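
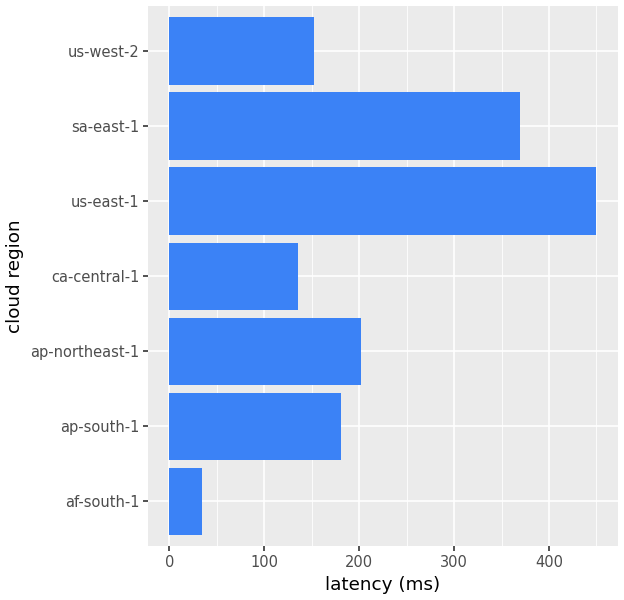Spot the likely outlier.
us-east-1 ≈ 450; the rest sit between ≈ 50 and ≈ 350.

us-east-1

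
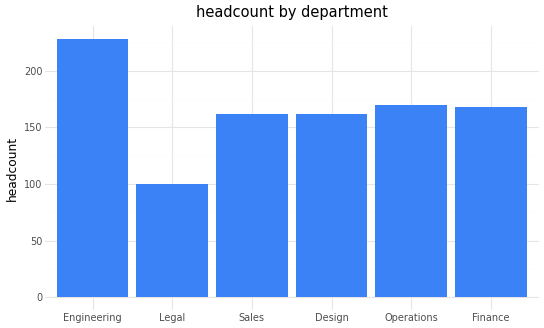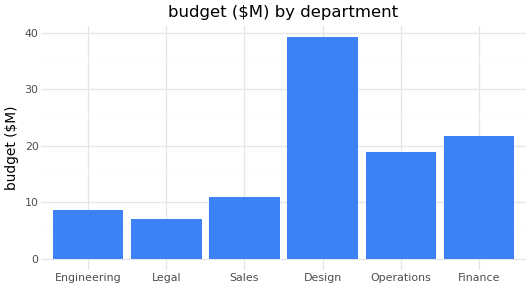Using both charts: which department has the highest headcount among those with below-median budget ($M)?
Chart 2 median budget ($M) ≈ 15; below-median departments: Engineering, Legal, Sales. Among those, Engineering has the highest headcount (≈ 225).

Engineering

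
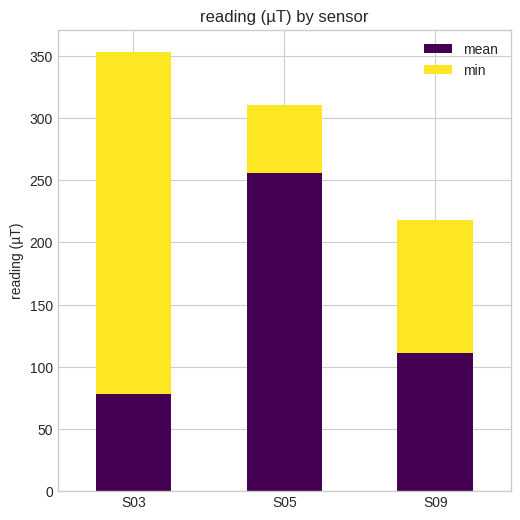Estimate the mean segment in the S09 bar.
≈ 100

mean top ≈ 100, bottom ≈ 0; segment ≈ 100.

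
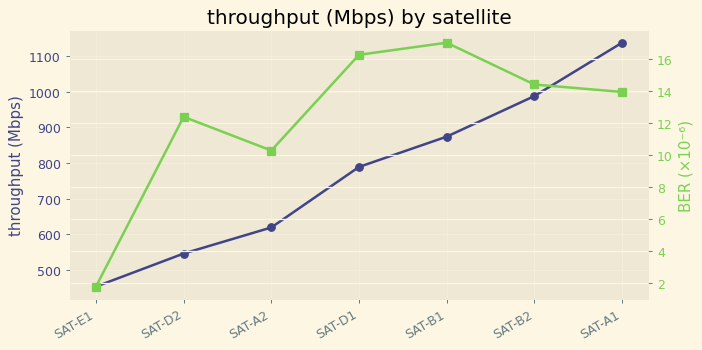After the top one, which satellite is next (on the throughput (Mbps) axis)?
SAT-B2

Top 3 (on the throughput (Mbps) axis): SAT-A1 ≈ 1100, SAT-B2 ≈ 1000, SAT-B1 ≈ 900.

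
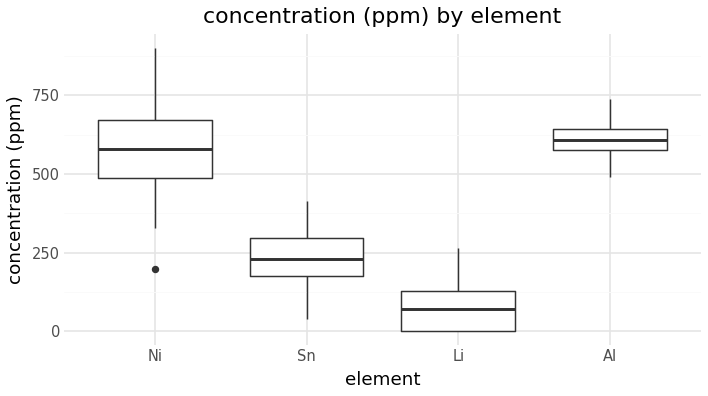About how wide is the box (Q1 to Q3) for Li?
≈ 150

Q3 ≈ 150, Q1 ≈ 0; IQR ≈ 150.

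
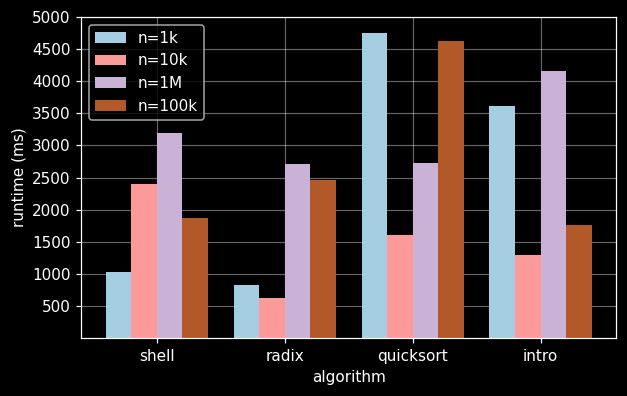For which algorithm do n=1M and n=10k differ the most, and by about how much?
intro, ≈ 2500 ms

intro: n=1M ≈ 4000, n=10k ≈ 1500 → gap ≈ 2500. Next-largest (radix) is only ≈ 2000.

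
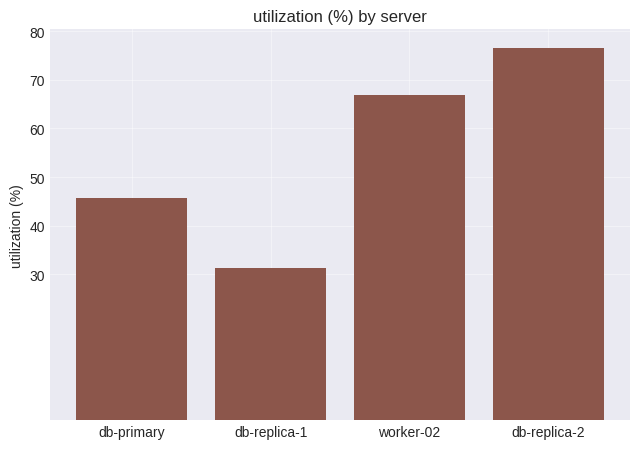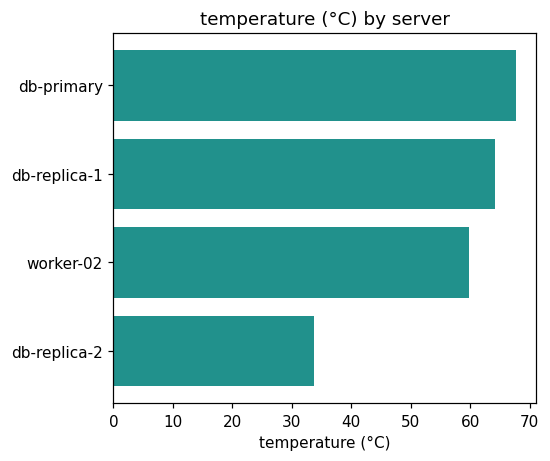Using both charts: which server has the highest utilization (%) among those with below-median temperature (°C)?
db-replica-2

Chart 2 median temperature (°C) ≈ 60; below-median servers: worker-02, db-replica-2. Among those, db-replica-2 has the highest utilization (%) (≈ 80).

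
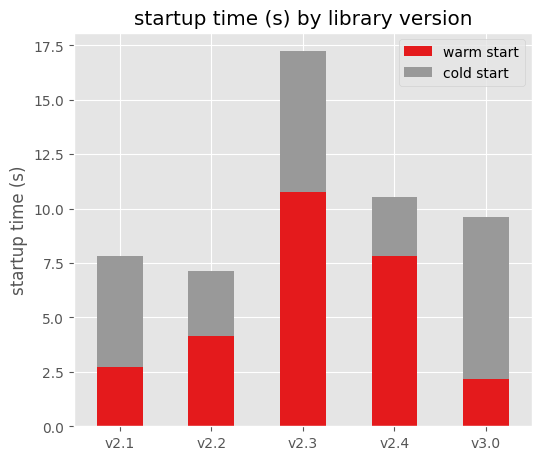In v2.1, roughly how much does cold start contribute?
≈ 6

cold start top ≈ 8, bottom ≈ 2; segment ≈ 6.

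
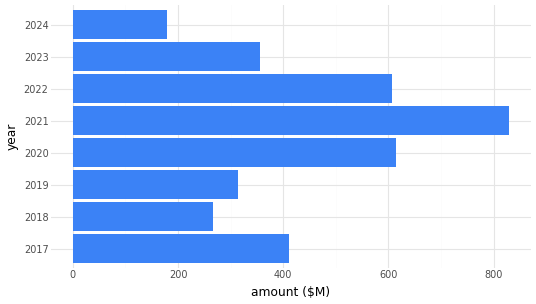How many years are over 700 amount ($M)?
Above 700: 2021.

1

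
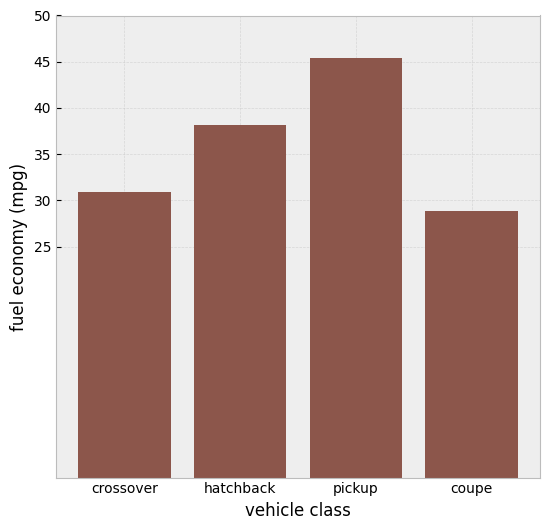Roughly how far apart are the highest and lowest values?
≈ 15

Max pickup ≈ 45, min coupe ≈ 30; range ≈ 15.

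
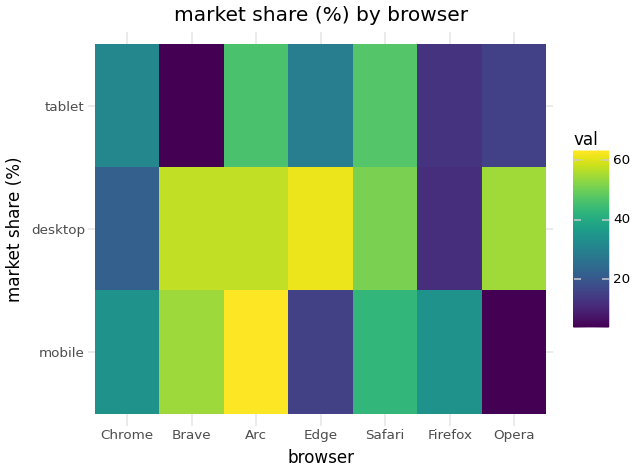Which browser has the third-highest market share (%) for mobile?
Safari

Top 4 for mobile: Arc ≈ 65, Brave ≈ 55, Safari ≈ 45, Firefox ≈ 35.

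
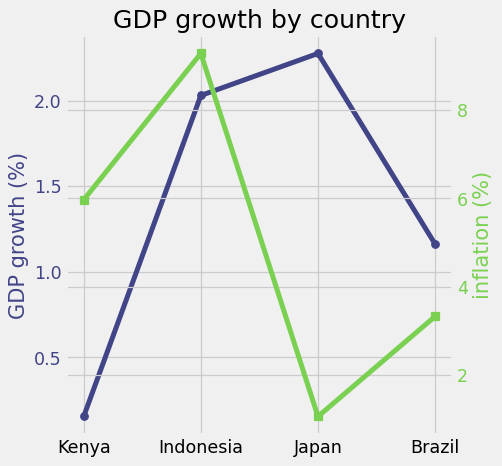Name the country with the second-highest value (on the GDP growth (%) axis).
Indonesia

Top 3 (on the GDP growth (%) axis): Japan ≈ 2.2, Indonesia ≈ 2.0, Brazil ≈ 1.2.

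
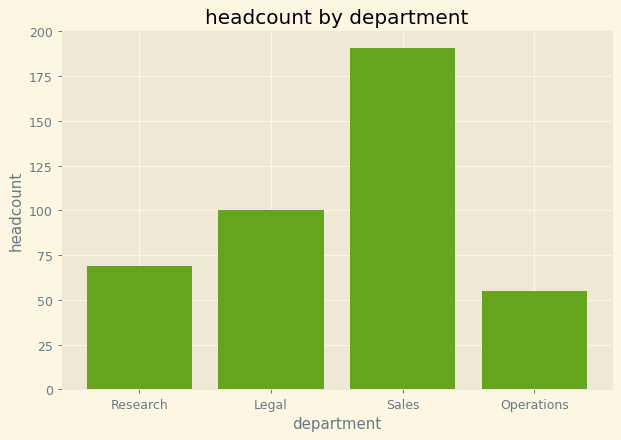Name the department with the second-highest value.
Top 3: Sales ≈ 200, Legal ≈ 100, Research ≈ 60.

Legal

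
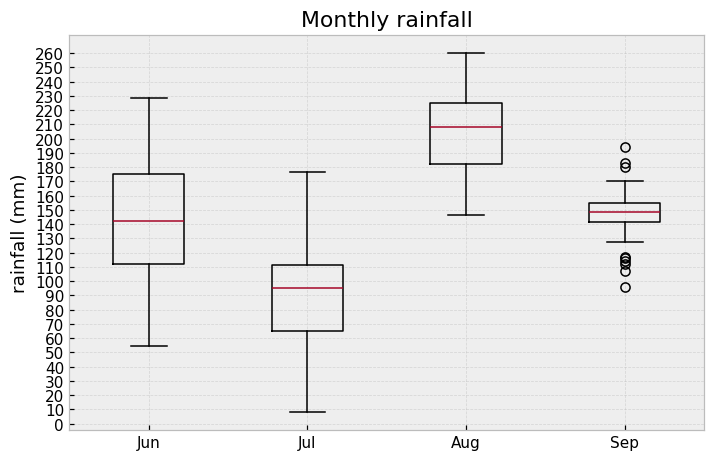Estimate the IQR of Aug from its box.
≈ 40

Q3 ≈ 220, Q1 ≈ 180; IQR ≈ 40.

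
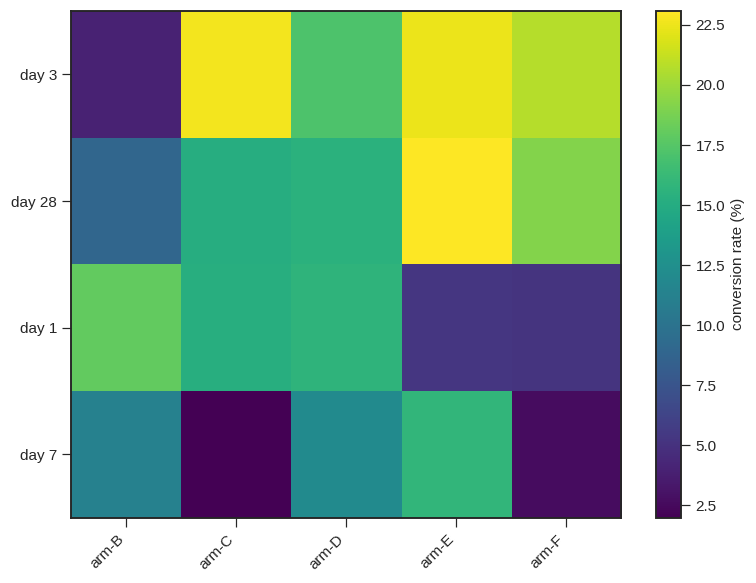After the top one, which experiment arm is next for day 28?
arm-F

Top 3 for day 28: arm-E ≈ 24, arm-F ≈ 20, arm-D ≈ 16.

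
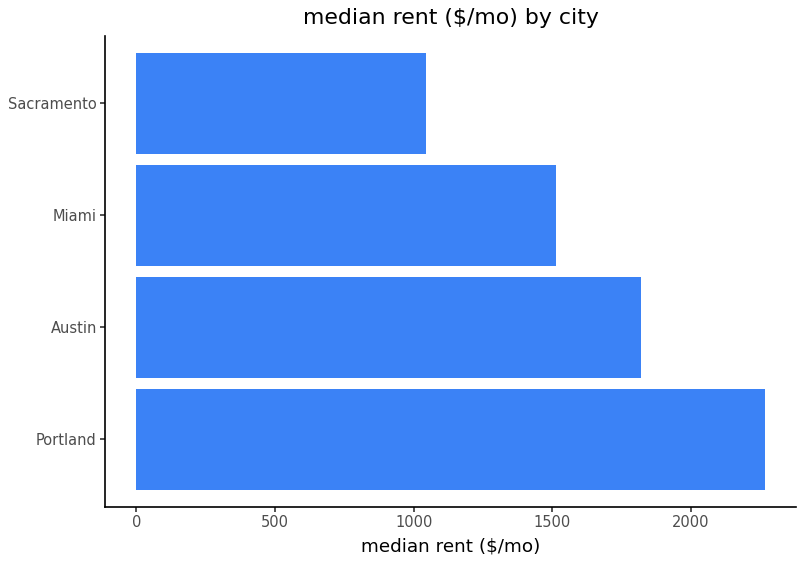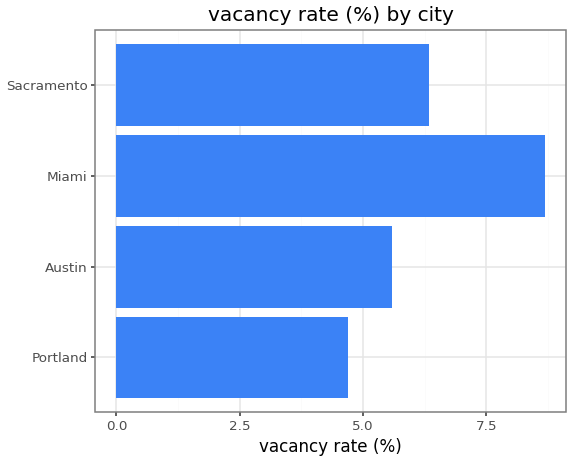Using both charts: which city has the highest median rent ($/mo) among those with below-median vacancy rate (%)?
Chart 2 median vacancy rate (%) ≈ 6; below-median cities: Portland, Austin. Among those, Portland has the highest median rent ($/mo) (≈ 2500).

Portland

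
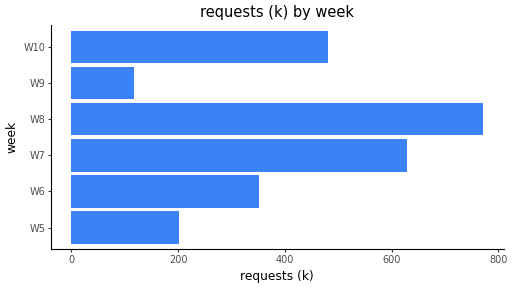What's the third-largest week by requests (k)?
W10

Top 4: W8 ≈ 800, W7 ≈ 600, W10 ≈ 500, W6 ≈ 400.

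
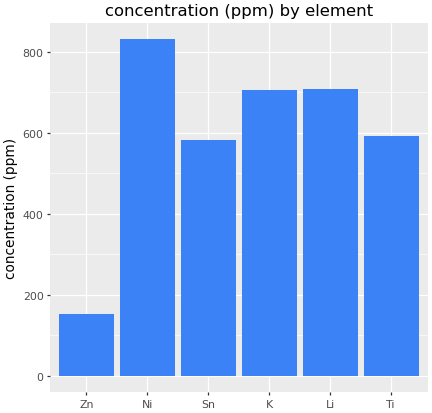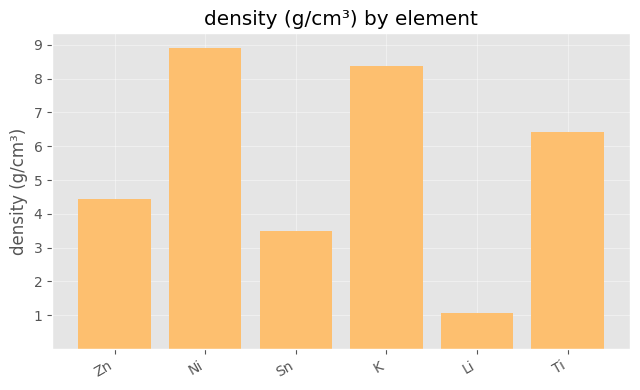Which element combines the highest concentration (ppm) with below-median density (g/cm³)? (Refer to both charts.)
Chart 2 median density (g/cm³) ≈ 5; below-median elements: Zn, Sn, Li. Among those, Li has the highest concentration (ppm) (≈ 700).

Li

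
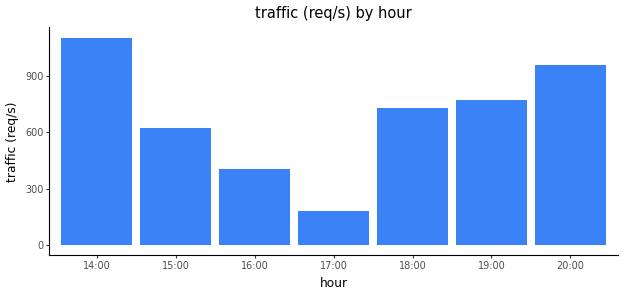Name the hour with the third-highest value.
19:00

Top 4: 14:00 ≈ 1100, 20:00 ≈ 1000, 19:00 ≈ 800, 18:00 ≈ 700.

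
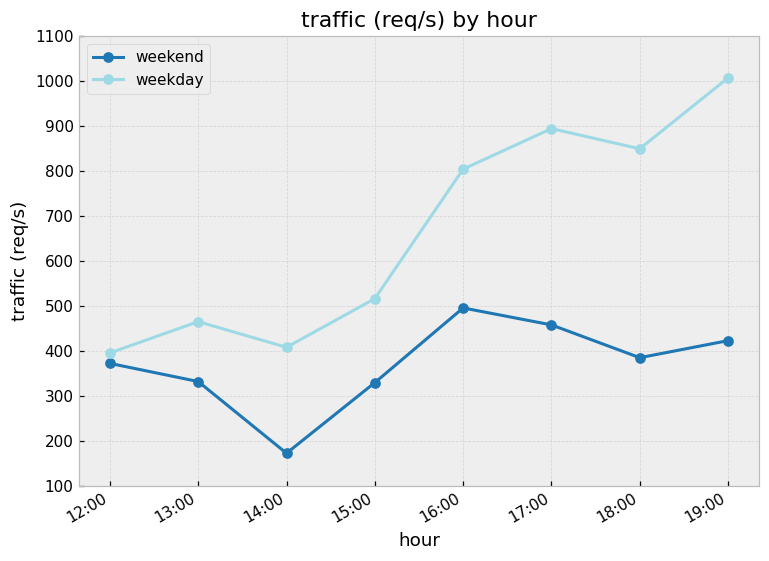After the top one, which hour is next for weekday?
17:00

Top 3 for weekday: 19:00 ≈ 1000, 17:00 ≈ 900, 18:00 ≈ 800.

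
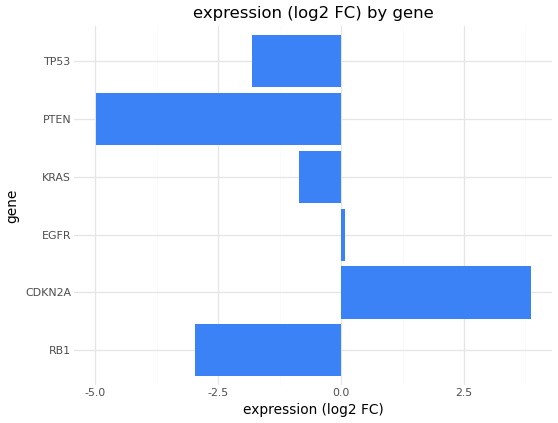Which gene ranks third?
Top 4: CDKN2A ≈ 4, EGFR ≈ 0, KRAS ≈ -1, TP53 ≈ -2.

KRAS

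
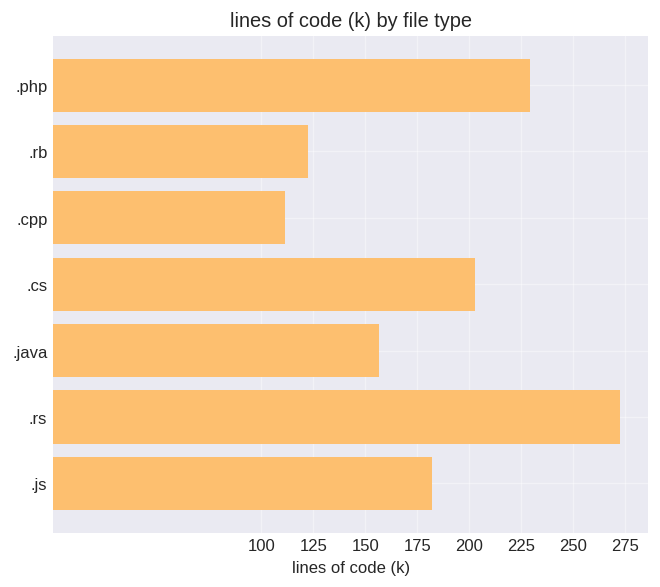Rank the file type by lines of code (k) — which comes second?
Top 3: .rs ≈ 275, .php ≈ 225, .cs ≈ 200.

.php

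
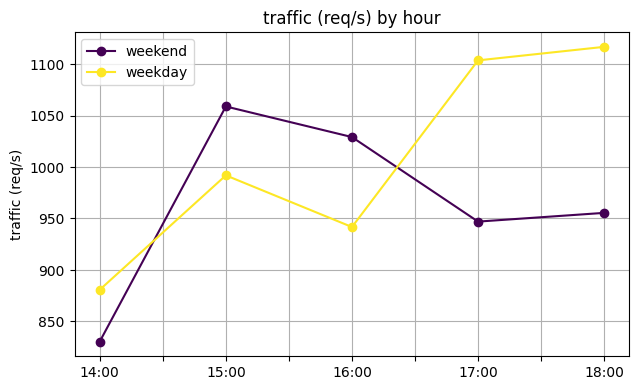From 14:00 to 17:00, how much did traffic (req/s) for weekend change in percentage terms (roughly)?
≈ +15.2%

14:00 ≈ 825, 17:00 ≈ 950; (950 − 825) / 825 ≈ +15.2%.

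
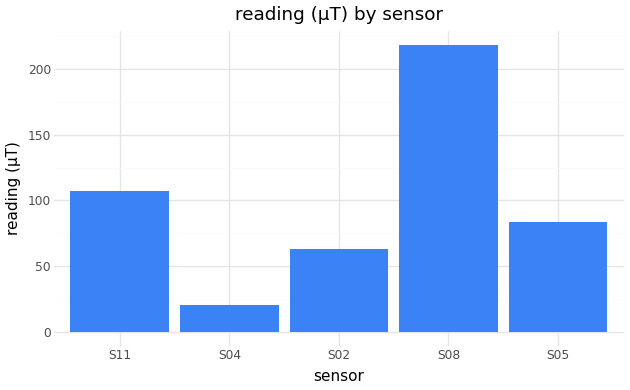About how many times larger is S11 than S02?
S11 ≈ 100, S02 ≈ 60; 100/60 ≈ 1.67.

≈ 1.67×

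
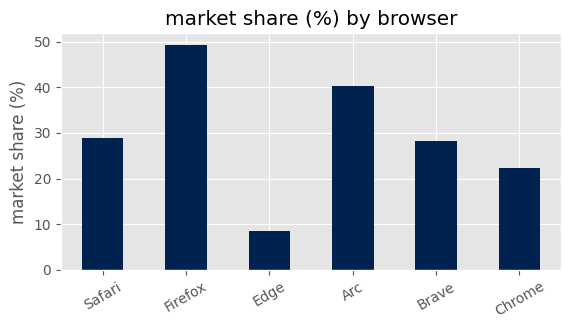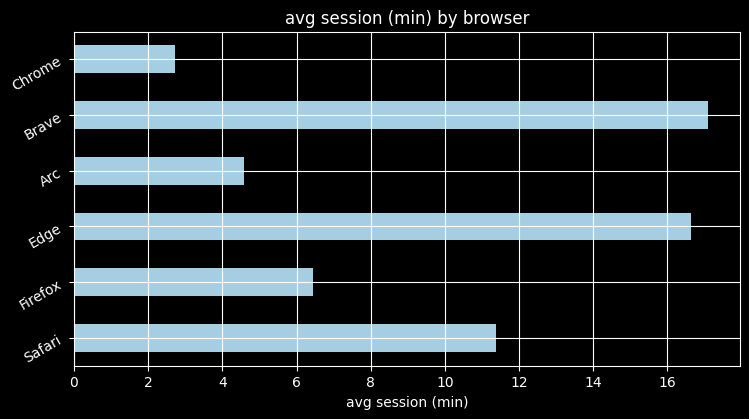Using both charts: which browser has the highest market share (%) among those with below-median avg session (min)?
Chart 2 median avg session (min) ≈ 8; below-median browsers: Firefox, Arc, Chrome. Among those, Firefox has the highest market share (%) (≈ 50).

Firefox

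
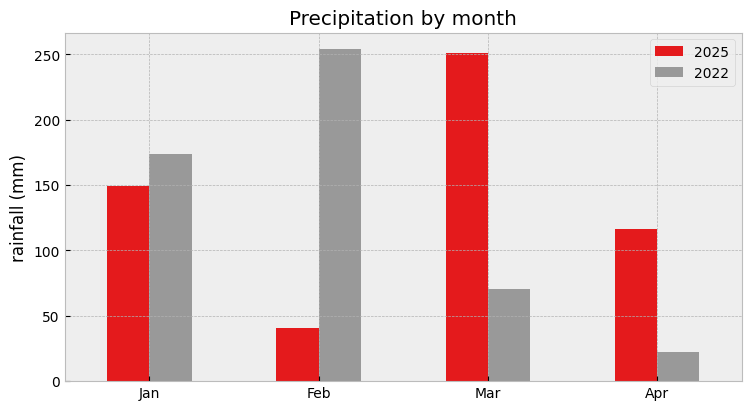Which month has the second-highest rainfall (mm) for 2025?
Jan

Top 3 for 2025: Mar ≈ 250, Jan ≈ 150, Apr ≈ 125.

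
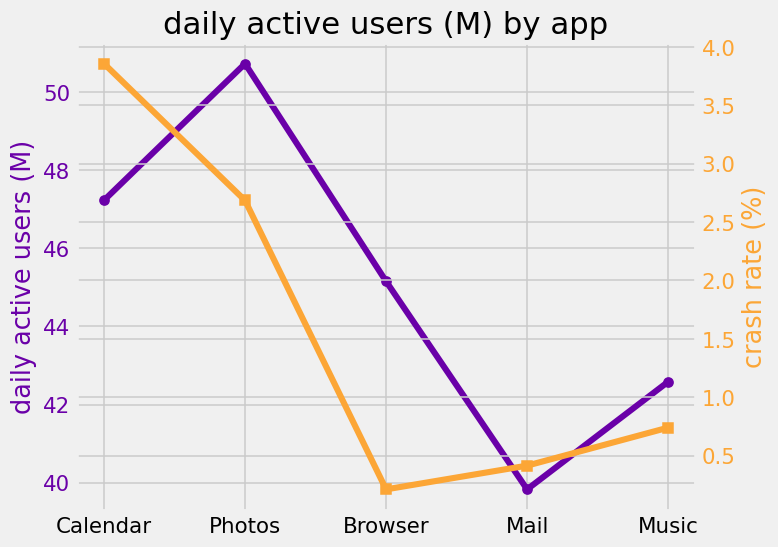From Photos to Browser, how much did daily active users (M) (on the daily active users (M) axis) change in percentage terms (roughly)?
Photos ≈ 51, Browser ≈ 45; (45 − 51) / 51 ≈ -11.8%.

≈ -11.8%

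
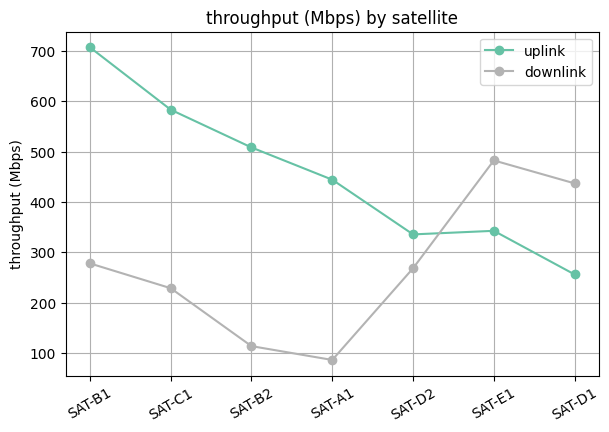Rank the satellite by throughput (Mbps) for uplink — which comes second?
Top 3 for uplink: SAT-B1 ≈ 700, SAT-C1 ≈ 600, SAT-B2 ≈ 500.

SAT-C1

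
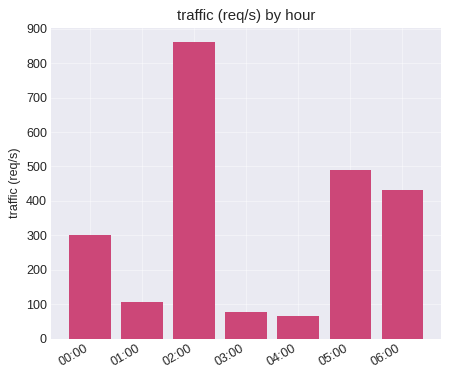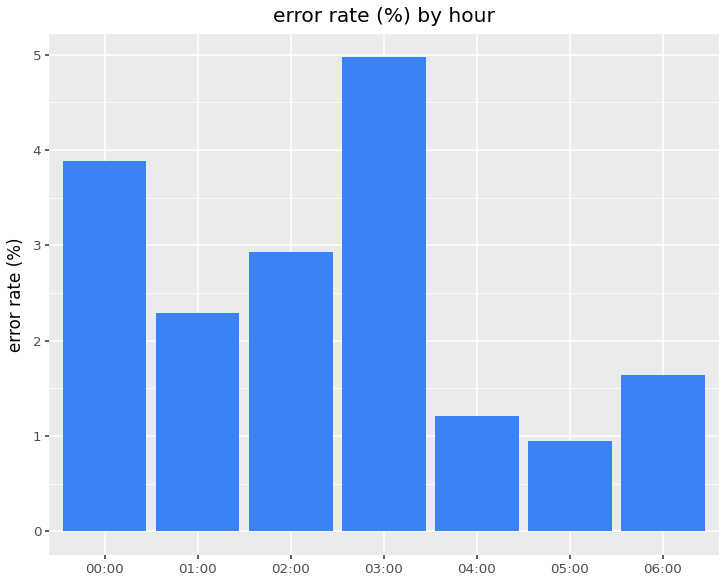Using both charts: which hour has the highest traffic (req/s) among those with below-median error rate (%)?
Chart 2 median error rate (%) ≈ 2.5; below-median hours: 04:00, 05:00, 06:00. Among those, 05:00 has the highest traffic (req/s) (≈ 500).

05:00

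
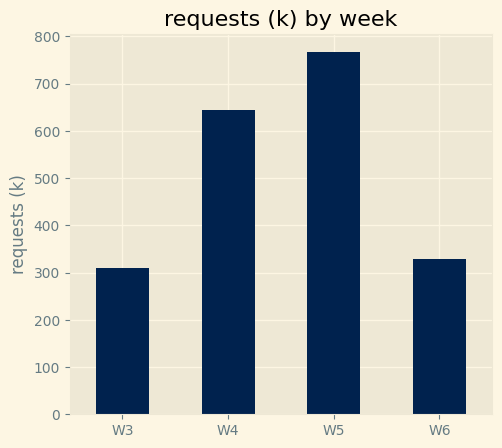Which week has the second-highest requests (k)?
Top 3: W5 ≈ 800, W4 ≈ 600, W6 ≈ 300.

W4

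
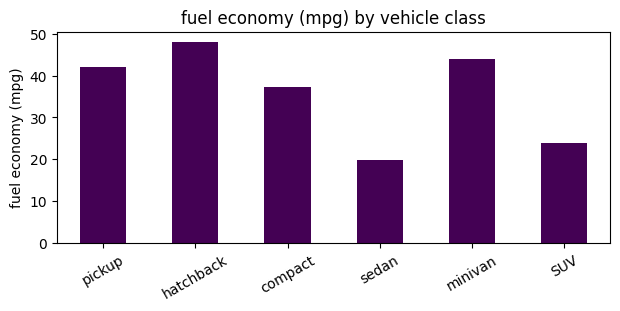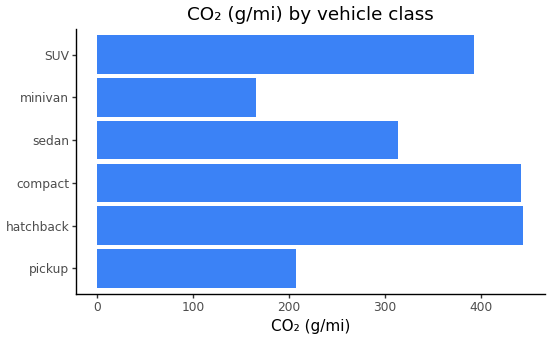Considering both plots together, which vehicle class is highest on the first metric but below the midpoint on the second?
minivan

Chart 2 median CO₂ (g/mi) ≈ 350; below-median vehicle classes: pickup, sedan, minivan. Among those, minivan has the highest fuel economy (mpg) (≈ 45).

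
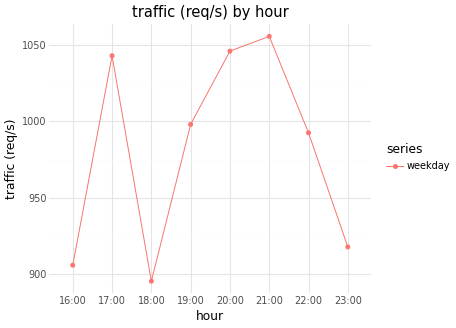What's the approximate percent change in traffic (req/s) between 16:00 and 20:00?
16:00 ≈ 900, 20:00 ≈ 1040; (1040 − 900) / 900 ≈ +15.6%.

≈ +15.6%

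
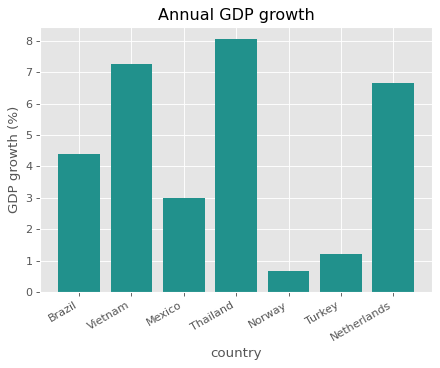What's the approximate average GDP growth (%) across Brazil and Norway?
(4 + 1) / 2 ≈ 2.

≈ 2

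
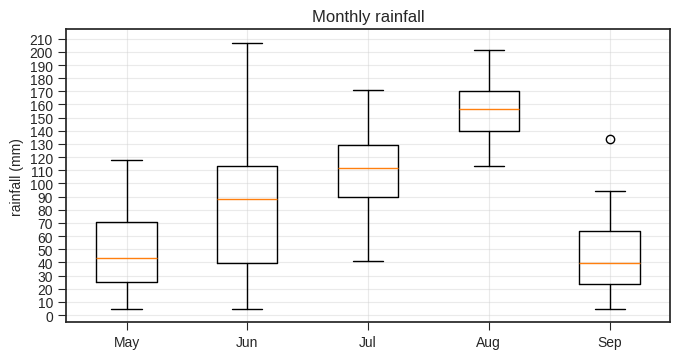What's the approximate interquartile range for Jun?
≈ 70

Q3 ≈ 110, Q1 ≈ 40; IQR ≈ 70.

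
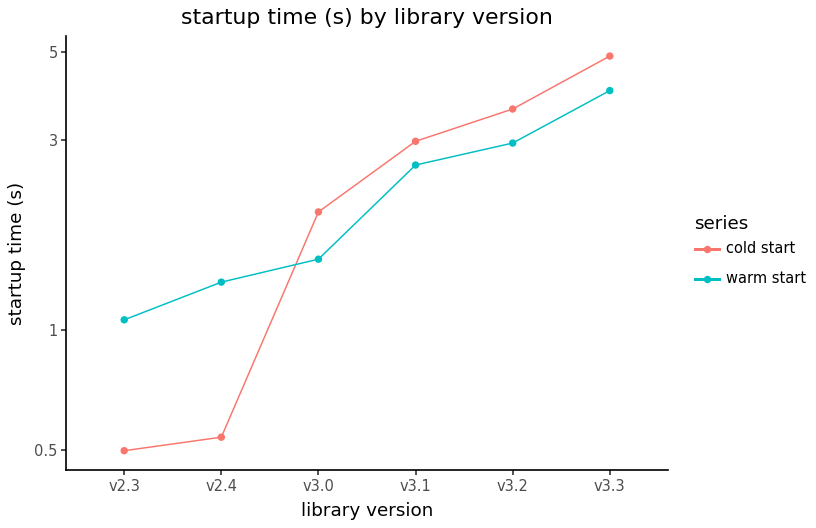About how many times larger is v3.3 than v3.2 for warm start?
≈ 1.33×

v3.3 ≈ 4.0, v3.2 ≈ 3.0; 4.0/3.0 ≈ 1.33.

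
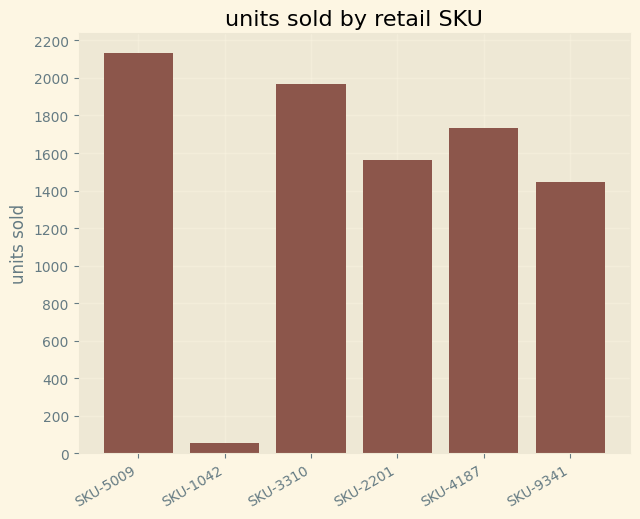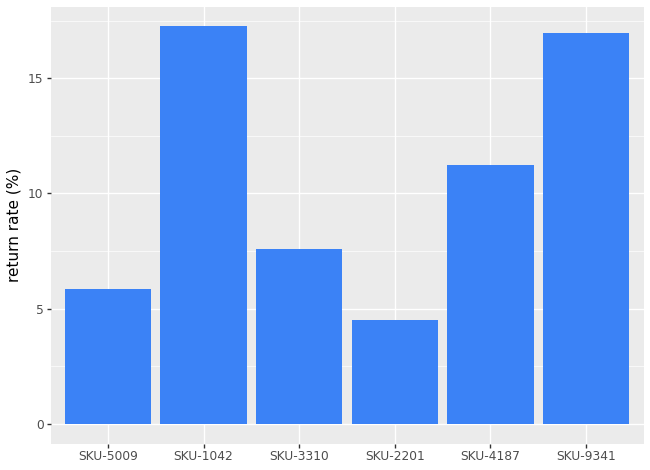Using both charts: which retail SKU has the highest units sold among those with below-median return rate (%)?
Chart 2 median return rate (%) ≈ 10; below-median retail SKUs: SKU-5009, SKU-3310, SKU-2201. Among those, SKU-5009 has the highest units sold (≈ 2200).

SKU-5009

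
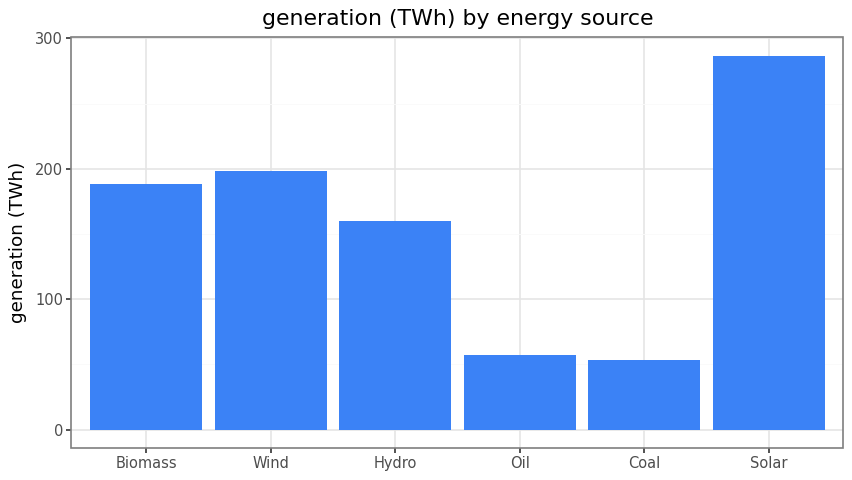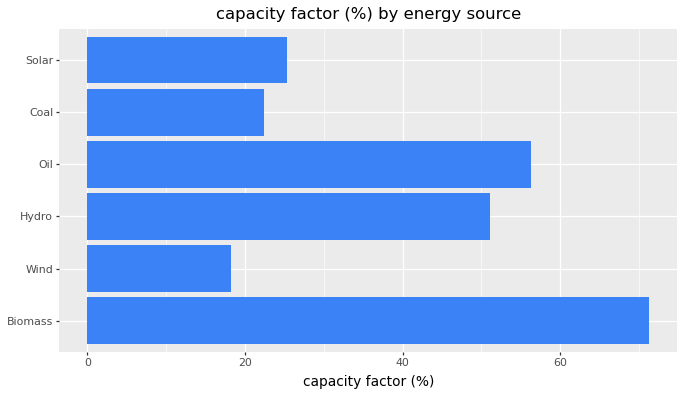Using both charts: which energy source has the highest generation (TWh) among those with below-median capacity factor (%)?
Chart 2 median capacity factor (%) ≈ 40; below-median energy sources: Wind, Coal, Solar. Among those, Solar has the highest generation (TWh) (≈ 300).

Solar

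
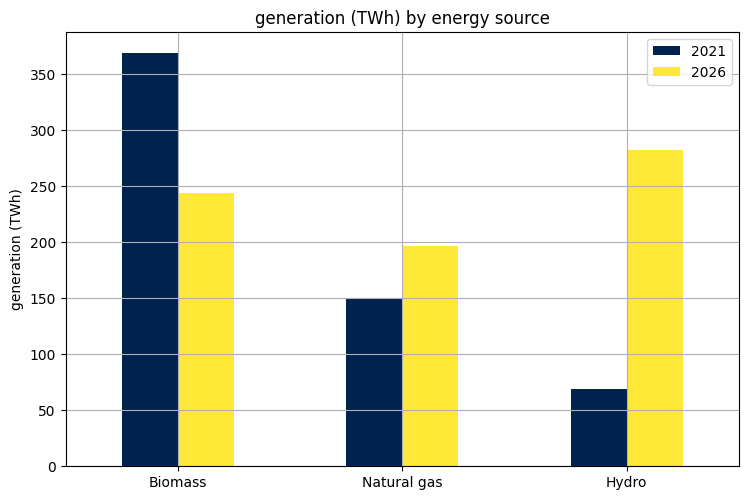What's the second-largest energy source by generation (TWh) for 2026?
Top 3 for 2026: Hydro ≈ 300, Biomass ≈ 250, Natural gas ≈ 200.

Biomass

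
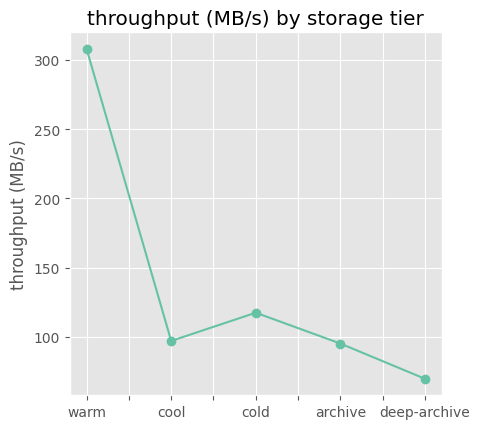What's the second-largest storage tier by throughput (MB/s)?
cold

Top 3: warm ≈ 300, cold ≈ 120, cool ≈ 100.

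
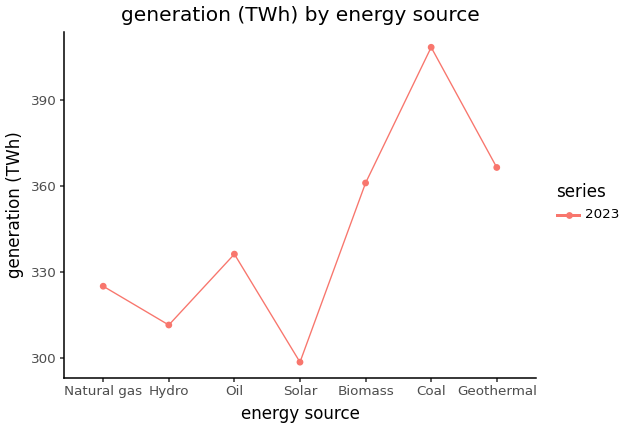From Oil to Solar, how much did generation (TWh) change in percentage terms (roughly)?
Oil ≈ 340, Solar ≈ 300; (300 − 340) / 340 ≈ -11.8%.

≈ -11.8%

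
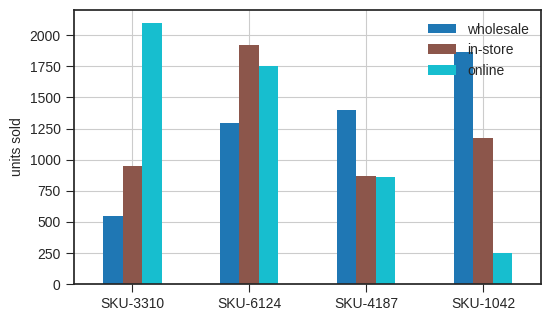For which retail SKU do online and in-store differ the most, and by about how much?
SKU-3310, ≈ 1200

SKU-3310: online ≈ 2200, in-store ≈ 1000 → gap ≈ 1200. Next-largest (SKU-1042) is only ≈ 1000.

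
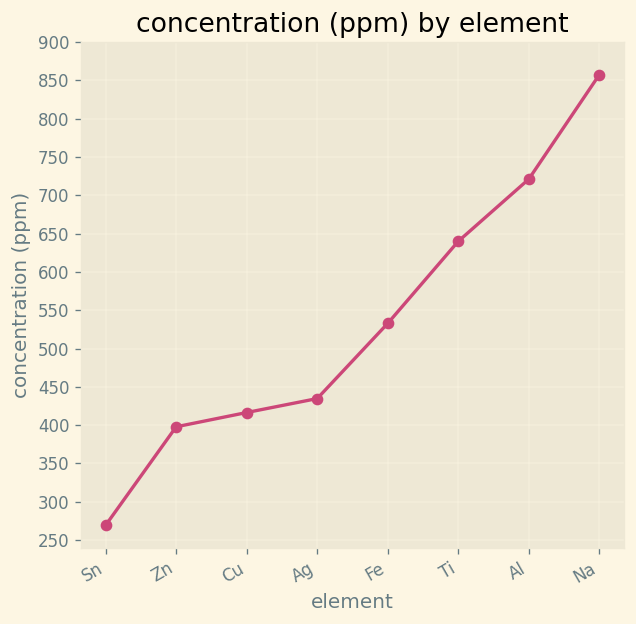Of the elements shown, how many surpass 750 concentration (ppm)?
Above 750: Na.

1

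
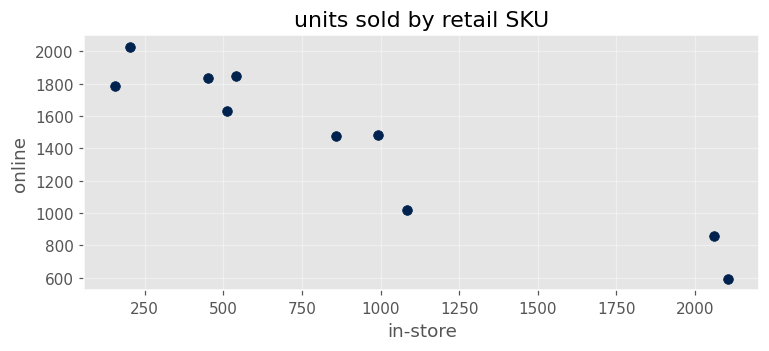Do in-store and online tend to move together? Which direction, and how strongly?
negative, strong

Points are negatively correlated; strong (|r| ≈ 0.9).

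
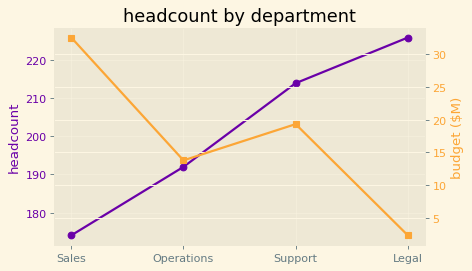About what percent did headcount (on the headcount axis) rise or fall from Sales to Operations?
Sales ≈ 175, Operations ≈ 190; (190 − 175) / 175 ≈ +8.6%.

≈ +8.6%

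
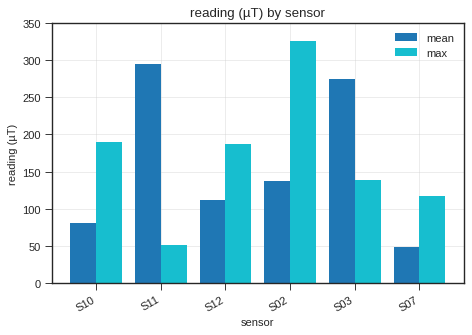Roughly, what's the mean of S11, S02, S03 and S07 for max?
≈ 150

(50 + 300 + 150 + 100) / 4 ≈ 150.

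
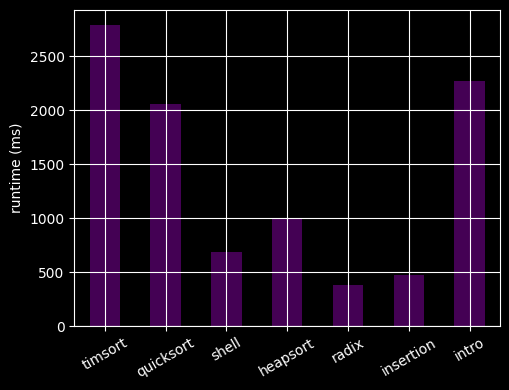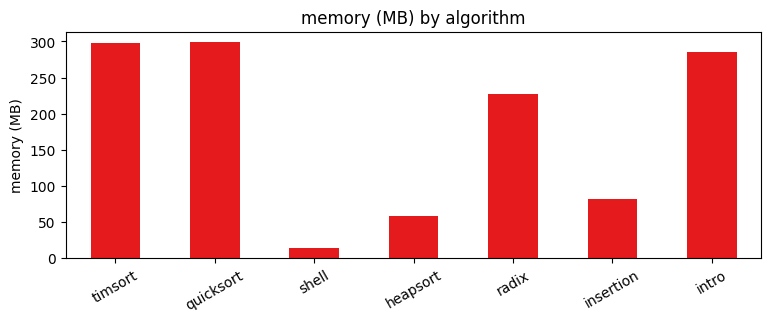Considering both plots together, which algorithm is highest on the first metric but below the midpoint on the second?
Chart 2 median memory (MB) ≈ 250; below-median algorithms: shell, heapsort, insertion. Among those, heapsort has the highest runtime (ms) (≈ 1000).

heapsort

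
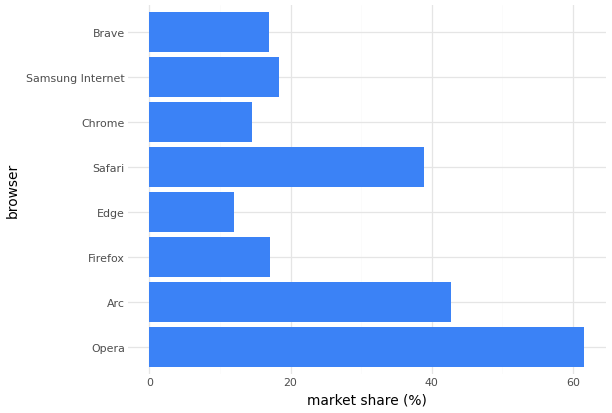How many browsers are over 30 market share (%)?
3

Above 30: Opera, Arc, Safari.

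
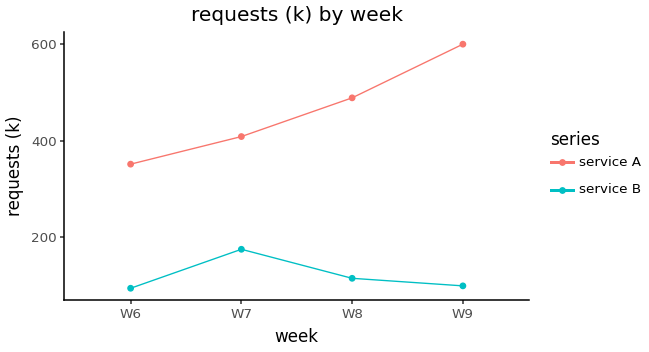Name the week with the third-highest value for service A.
W7

Top 4 for service A: W9 ≈ 600, W8 ≈ 500, W7 ≈ 400, W6 ≈ 350.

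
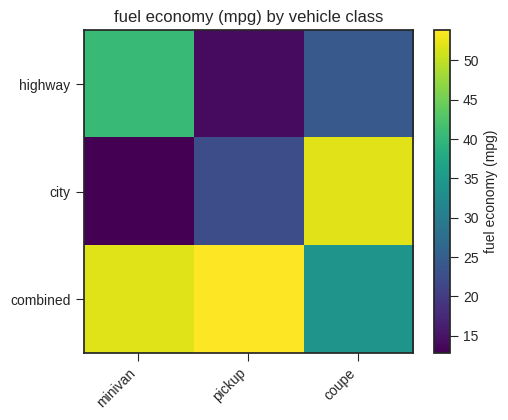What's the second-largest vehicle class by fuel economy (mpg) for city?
Top 3 for city: coupe ≈ 50, pickup ≈ 25, minivan ≈ 15.

pickup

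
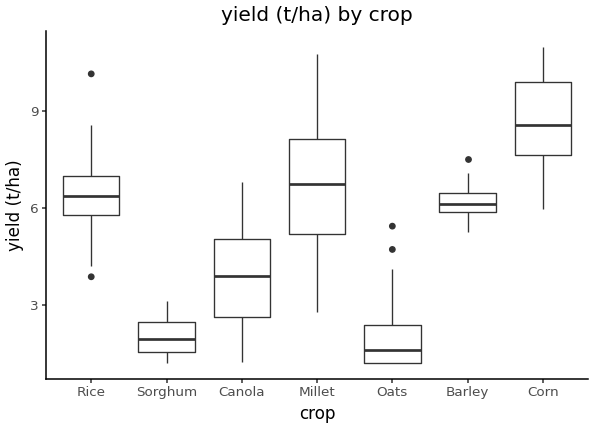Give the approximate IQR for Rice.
≈ 1

Q3 ≈ 7, Q1 ≈ 6; IQR ≈ 1.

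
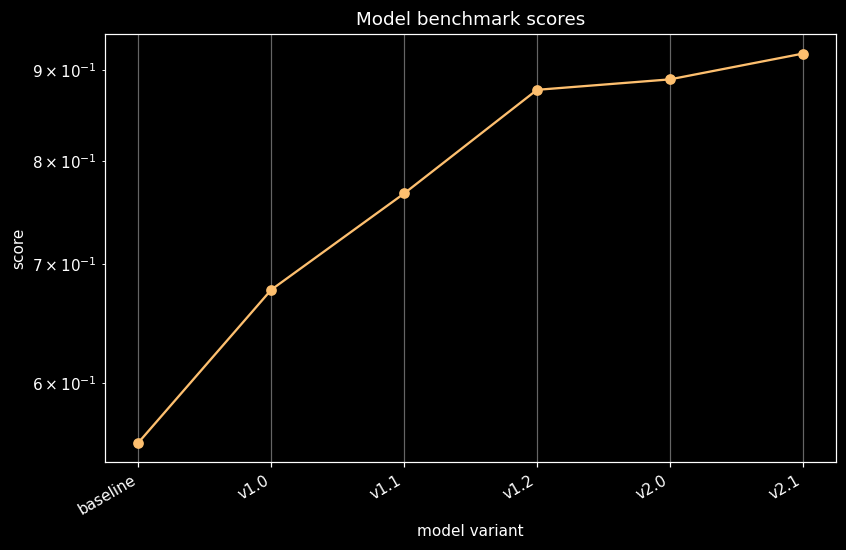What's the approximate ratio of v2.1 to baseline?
v2.1 ≈ 0.90, baseline ≈ 0.55; 0.90/0.55 ≈ 1.64.

≈ 1.64×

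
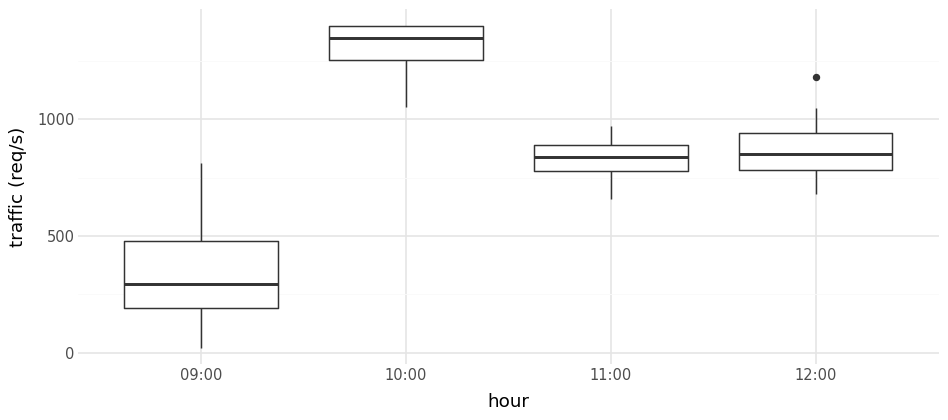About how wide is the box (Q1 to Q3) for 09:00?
≈ 300

Q3 ≈ 500, Q1 ≈ 200; IQR ≈ 300.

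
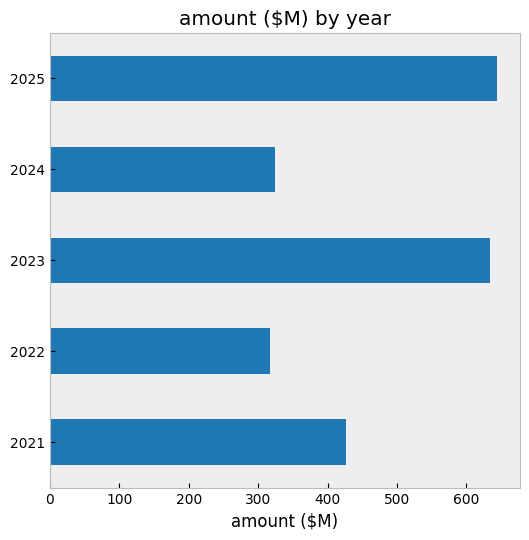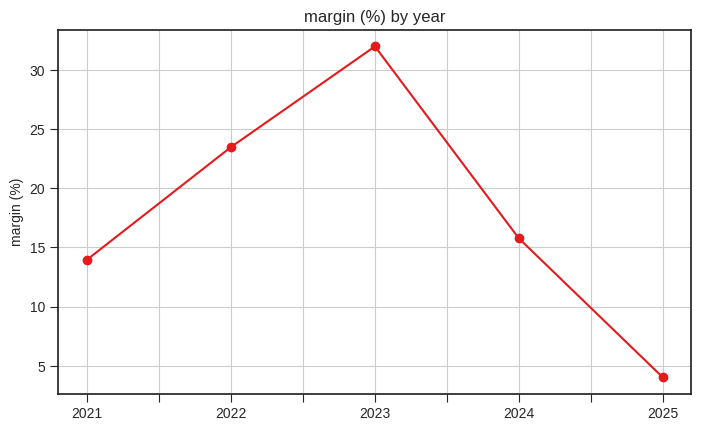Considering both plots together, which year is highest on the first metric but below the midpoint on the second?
2025

Chart 2 median margin (%) ≈ 15; below-median years: 2021, 2025. Among those, 2025 has the highest amount ($M) (≈ 600).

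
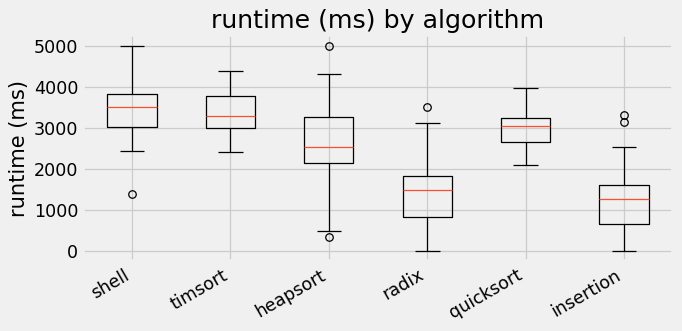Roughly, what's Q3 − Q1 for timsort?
Q3 ≈ 3800, Q1 ≈ 3000; IQR ≈ 800.

≈ 800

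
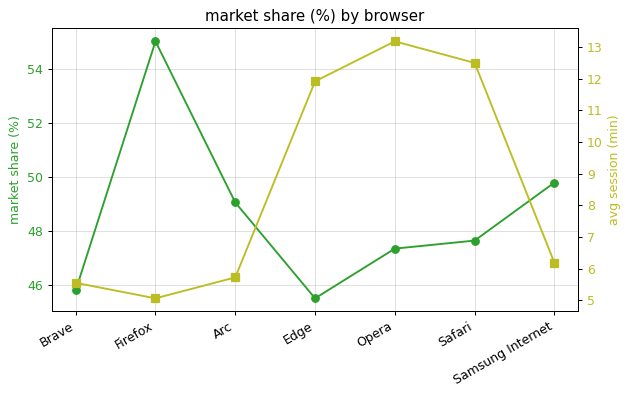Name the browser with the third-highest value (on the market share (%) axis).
Top 4 (on the market share (%) axis): Firefox ≈ 55, Samsung Internet ≈ 50, Arc ≈ 49, Safari ≈ 48.

Arc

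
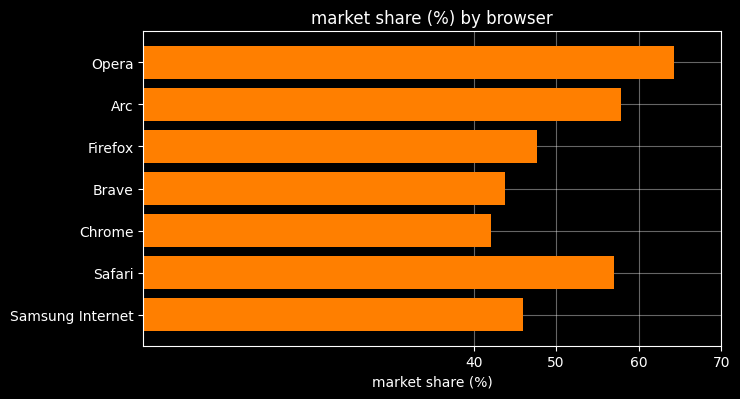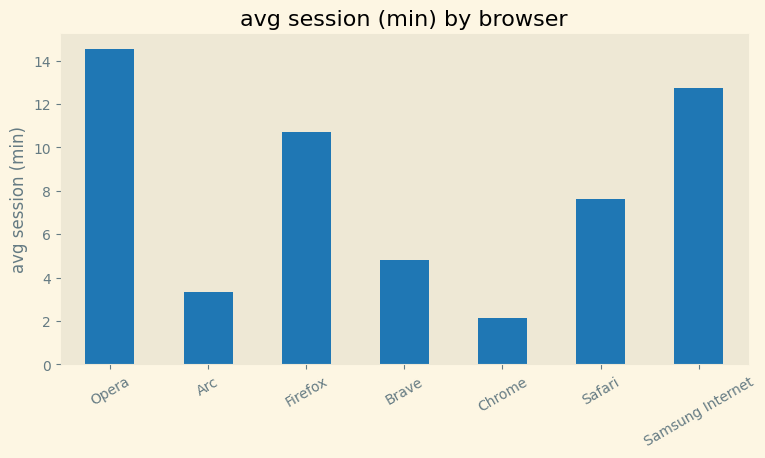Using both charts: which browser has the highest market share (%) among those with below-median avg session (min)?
Arc

Chart 2 median avg session (min) ≈ 8; below-median browsers: Arc, Brave, Chrome. Among those, Arc has the highest market share (%) (≈ 60).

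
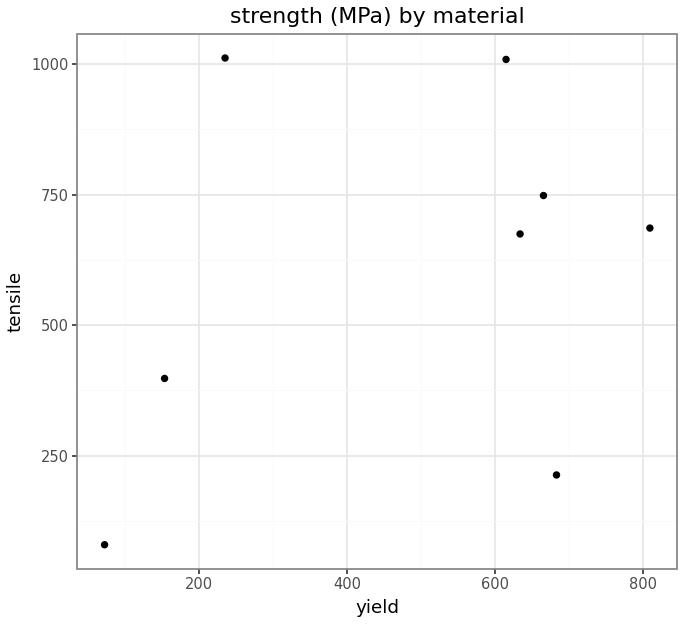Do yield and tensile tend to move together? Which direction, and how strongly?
positive, weak

Points are positively correlated; weak (|r| ≈ 0.3).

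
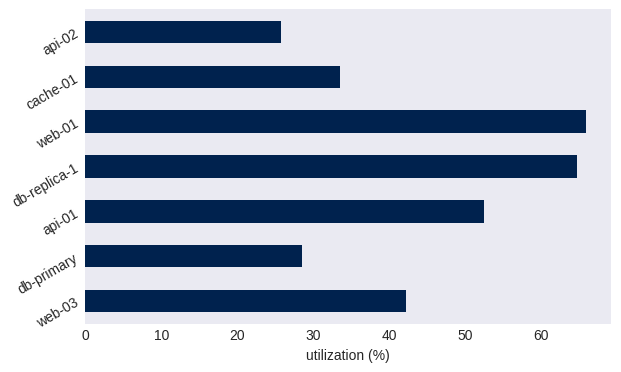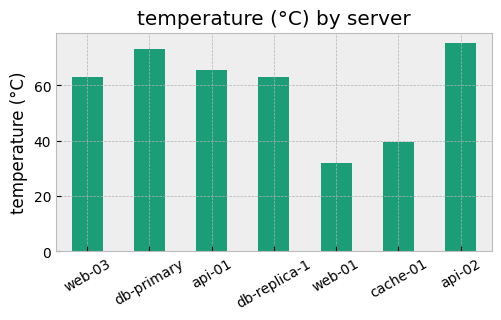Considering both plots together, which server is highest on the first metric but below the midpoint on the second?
web-01

Chart 2 median temperature (°C) ≈ 60; below-median servers: db-replica-1, web-01, cache-01. Among those, web-01 has the highest utilization (%) (≈ 70).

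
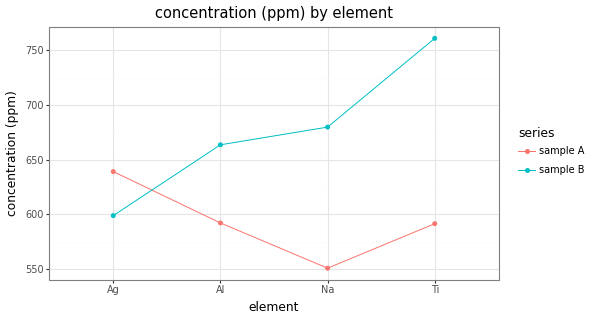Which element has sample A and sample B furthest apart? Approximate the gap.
Ti: sample A ≈ 600, sample B ≈ 760 → gap ≈ 160. Next-largest (Na) is only ≈ 120.

Ti, ≈ 160 ppm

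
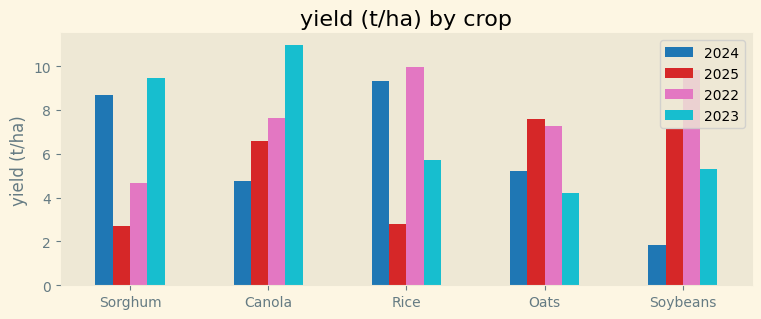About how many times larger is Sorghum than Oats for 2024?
≈ 1.8×

Sorghum ≈ 9, Oats ≈ 5; 9/5 ≈ 1.8.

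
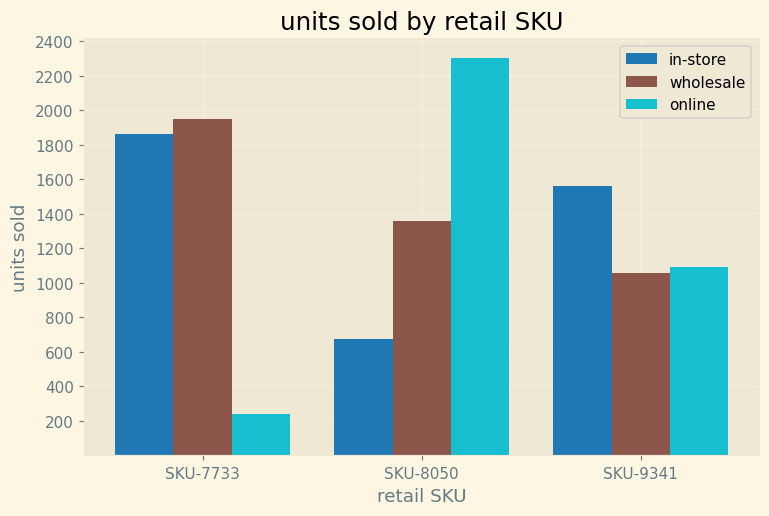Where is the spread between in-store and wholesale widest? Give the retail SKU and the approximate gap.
SKU-8050: in-store ≈ 600, wholesale ≈ 1400 → gap ≈ 800. Next-largest (SKU-9341) is only ≈ 600.

SKU-8050, ≈ 800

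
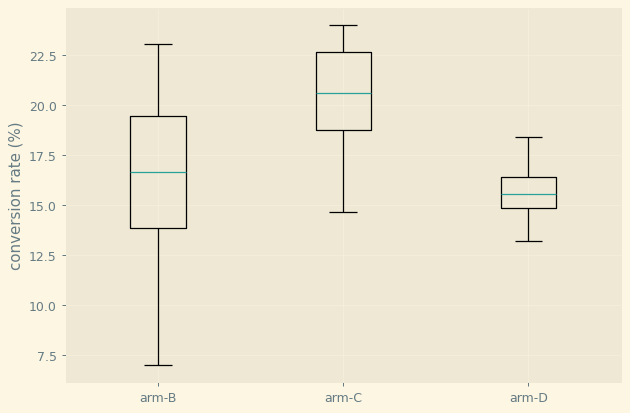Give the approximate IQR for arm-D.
Q3 ≈ 16.5, Q1 ≈ 15.0; IQR ≈ 1.5.

≈ 1.5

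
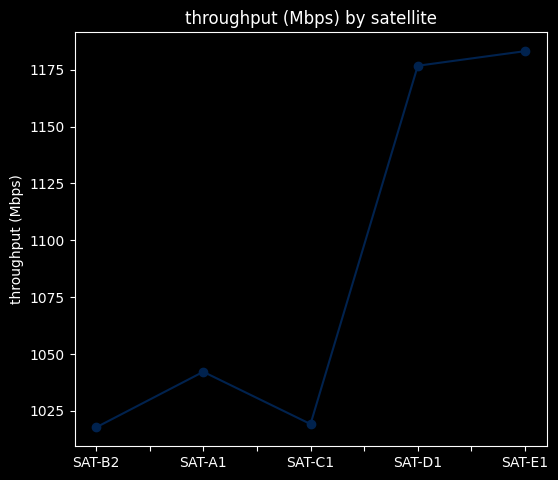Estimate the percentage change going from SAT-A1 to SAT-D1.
SAT-A1 ≈ 1040, SAT-D1 ≈ 1180; (1180 − 1040) / 1040 ≈ +13.5%.

≈ +13.5%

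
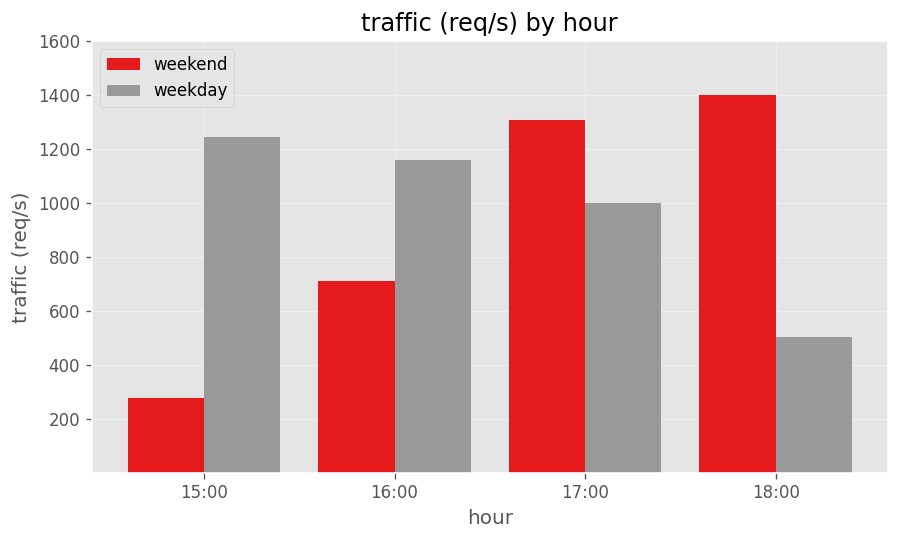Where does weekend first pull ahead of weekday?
16:00: weekend ≈ 800 vs weekday ≈ 1200 (not yet); 17:00: weekend ≈ 1400 vs weekday ≈ 1000 (first crossover).

17:00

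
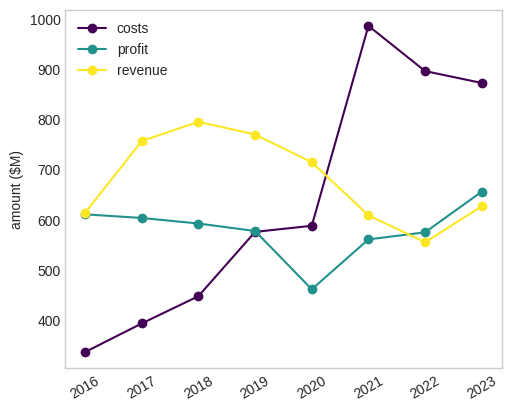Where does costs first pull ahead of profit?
2020

2019: costs ≈ 600 vs profit ≈ 600 (not yet); 2020: costs ≈ 600 vs profit ≈ 500 (first crossover).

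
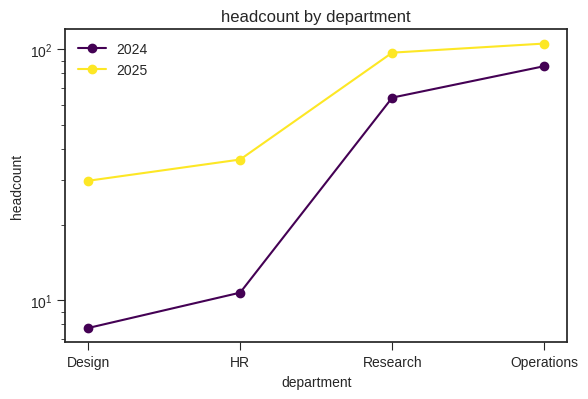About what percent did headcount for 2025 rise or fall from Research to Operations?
Research ≈ 100, Operations ≈ 110; (110 − 100) / 100 ≈ +10%.

≈ +10%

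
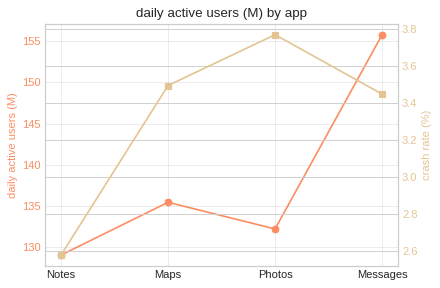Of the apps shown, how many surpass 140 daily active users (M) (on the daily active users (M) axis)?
Above 140: Messages.

1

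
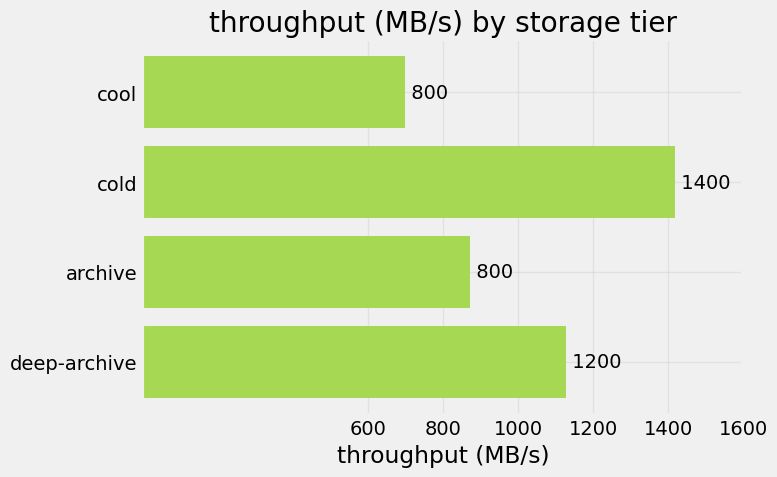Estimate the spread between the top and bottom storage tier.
≈ 600

Max cold ≈ 1400, min cool ≈ 800; range ≈ 600.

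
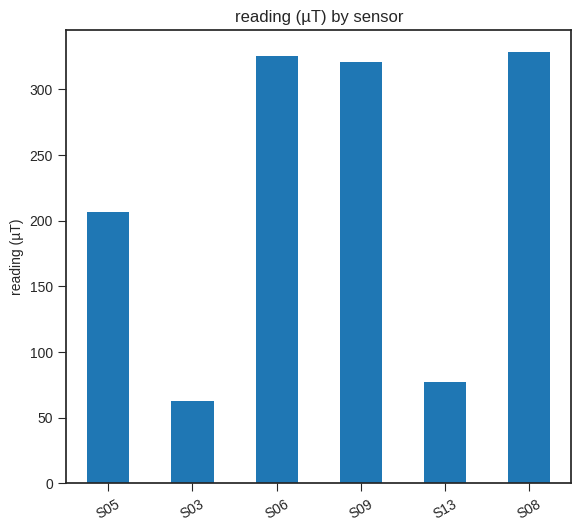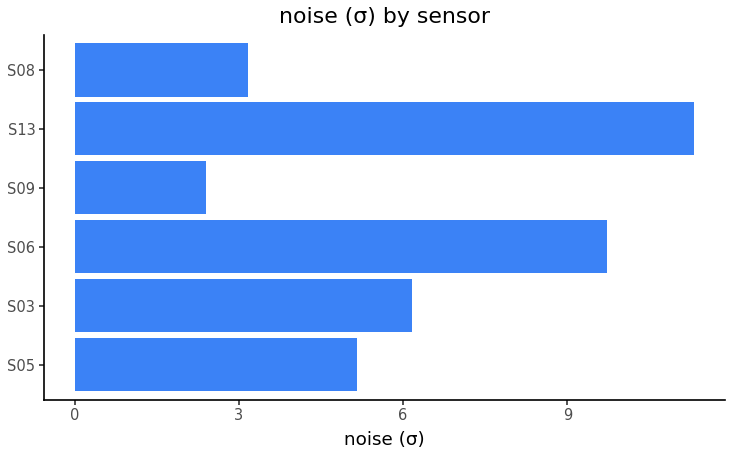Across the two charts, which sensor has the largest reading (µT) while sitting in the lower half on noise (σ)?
S08

Chart 2 median noise (σ) ≈ 6; below-median sensors: S05, S09, S08. Among those, S08 has the highest reading (µT) (≈ 350).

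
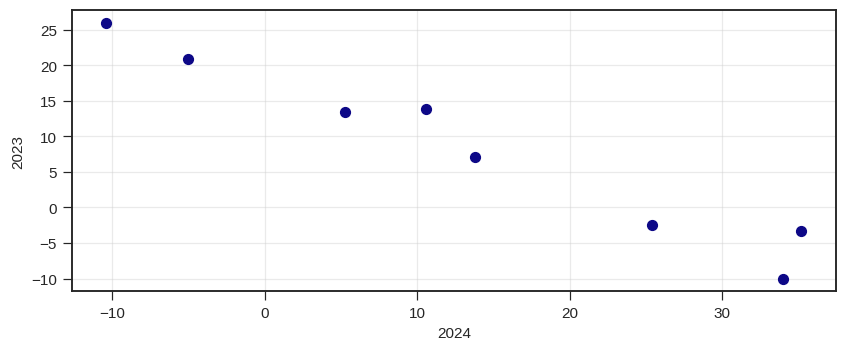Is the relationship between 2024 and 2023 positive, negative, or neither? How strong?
negative, strong

Points are negatively correlated; strong (|r| ≈ 1.0).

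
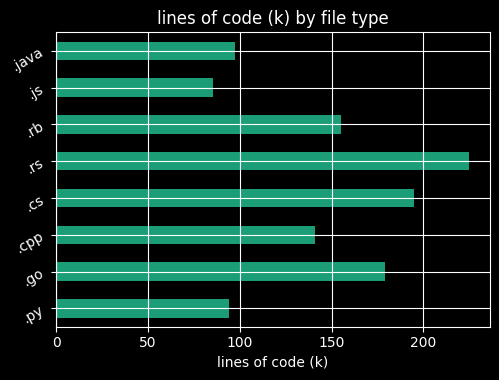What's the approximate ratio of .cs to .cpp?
.cs ≈ 200, .cpp ≈ 140; 200/140 ≈ 1.43.

≈ 1.43×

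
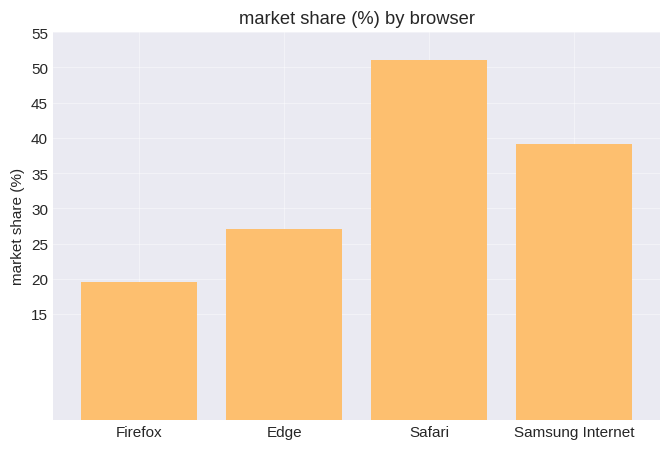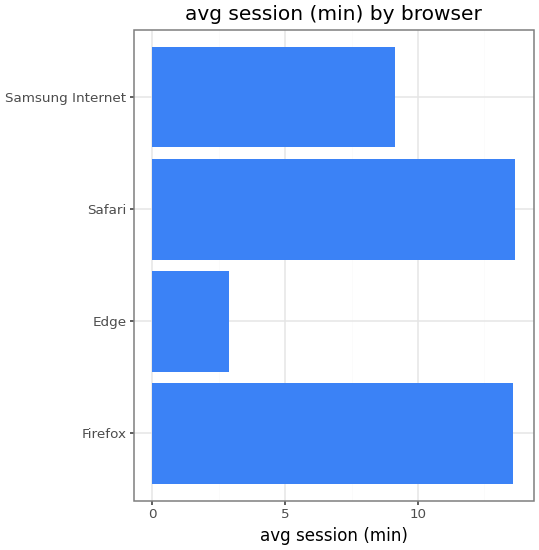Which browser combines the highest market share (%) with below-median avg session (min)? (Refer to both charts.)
Samsung Internet

Chart 2 median avg session (min) ≈ 12; below-median browsers: Edge, Samsung Internet. Among those, Samsung Internet has the highest market share (%) (≈ 40).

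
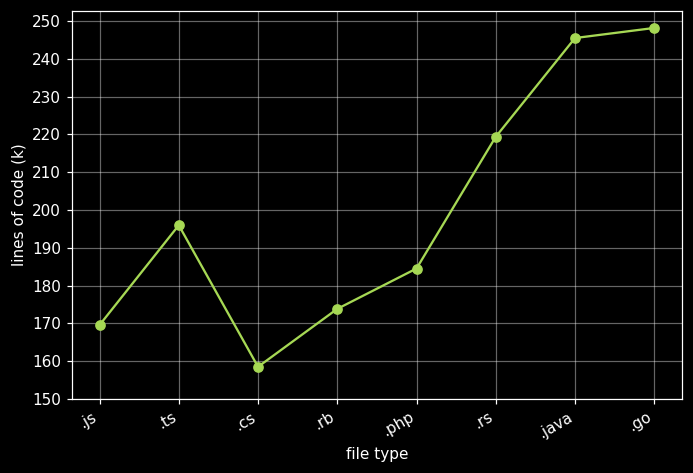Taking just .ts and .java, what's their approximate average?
(200 + 250) / 2 ≈ 225.

≈ 225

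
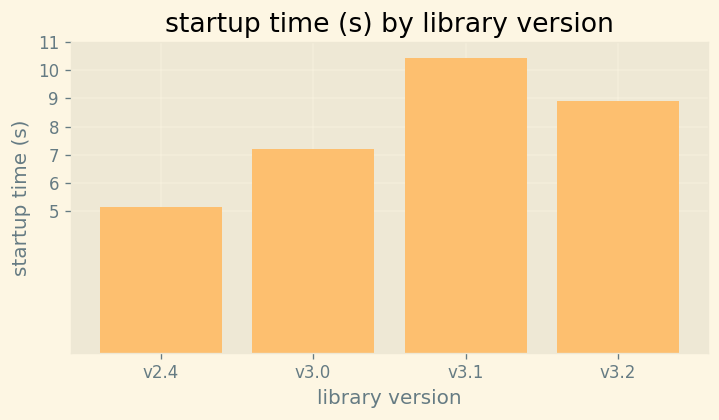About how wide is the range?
Max v3.1 ≈ 10, min v2.4 ≈ 5; range ≈ 5.

≈ 5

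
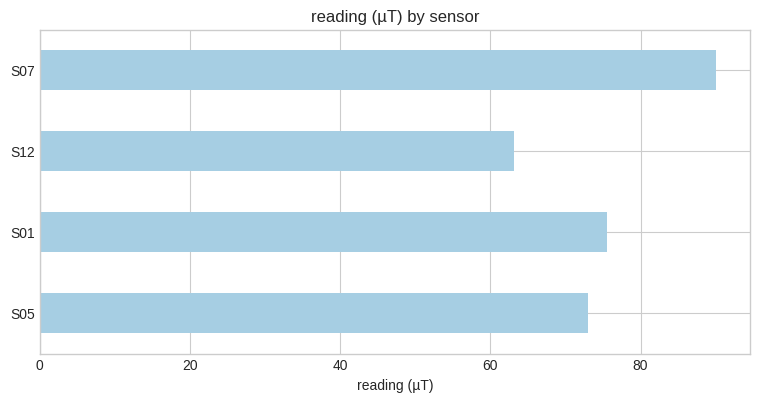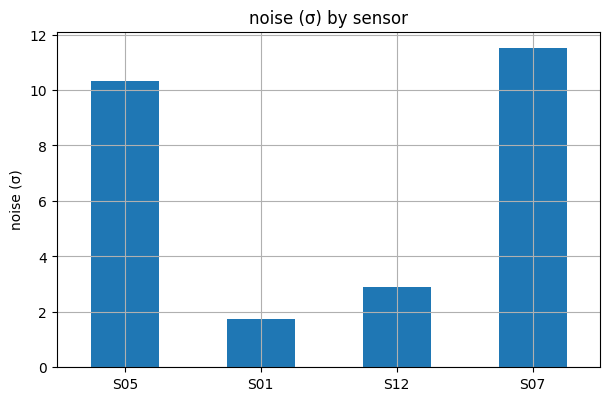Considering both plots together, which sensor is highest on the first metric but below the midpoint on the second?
S01

Chart 2 median noise (σ) ≈ 6; below-median sensors: S01, S12. Among those, S01 has the highest reading (µT) (≈ 80).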